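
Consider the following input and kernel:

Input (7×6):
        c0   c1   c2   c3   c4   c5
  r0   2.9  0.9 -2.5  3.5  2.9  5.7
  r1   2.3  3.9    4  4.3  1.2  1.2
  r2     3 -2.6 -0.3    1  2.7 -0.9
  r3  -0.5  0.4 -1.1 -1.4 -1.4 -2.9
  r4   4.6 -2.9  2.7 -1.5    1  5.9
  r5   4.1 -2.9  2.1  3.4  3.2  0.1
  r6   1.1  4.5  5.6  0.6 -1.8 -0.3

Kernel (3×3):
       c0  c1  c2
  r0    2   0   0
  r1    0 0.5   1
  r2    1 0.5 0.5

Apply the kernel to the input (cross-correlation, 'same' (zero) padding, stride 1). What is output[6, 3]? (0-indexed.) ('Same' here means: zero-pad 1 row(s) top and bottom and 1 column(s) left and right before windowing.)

2.7

The receptive field on the zero-padded input at this output position is [2.1 3.4 3.2 / 5.6 0.6 -1.8 / 0 0 0]. Elementwise product with the kernel and sum: 2.1·2 + 0.6·0.5 + -1.8·1 + 0·1 + 0·0.5 + 0·0.5.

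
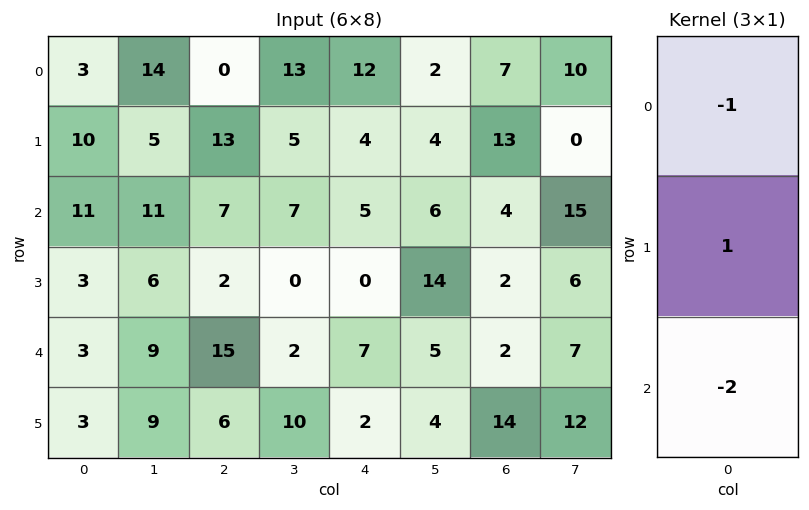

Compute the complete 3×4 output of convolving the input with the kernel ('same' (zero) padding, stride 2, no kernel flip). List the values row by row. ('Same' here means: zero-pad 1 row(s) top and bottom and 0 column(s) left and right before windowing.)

-17 -26 4 -19
-5 -10 1 -13
-6 1 3 -28

Output[0,0]: The receptive field on the zero-padded input at this output position is [0 / 3 / 10]. Elementwise product with the kernel and sum: 0·-1 + 3·1 + 10·-2.
Output[0,1]: The receptive field on the zero-padded input at this output position is [0 / 0 / 13]. Elementwise product with the kernel and sum: 0·-1 + 0·1 + 13·-2.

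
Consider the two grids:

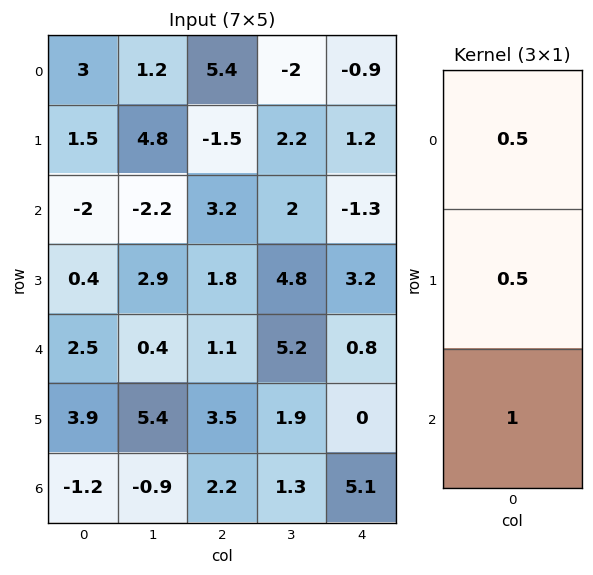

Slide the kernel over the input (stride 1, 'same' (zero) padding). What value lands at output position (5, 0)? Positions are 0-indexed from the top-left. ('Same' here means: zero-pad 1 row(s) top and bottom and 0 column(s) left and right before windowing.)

2

The receptive field on the zero-padded input at this output position is [2.5 / 3.9 / -1.2]. Elementwise product with the kernel and sum: 2.5·0.5 + 3.9·0.5 + -1.2·1.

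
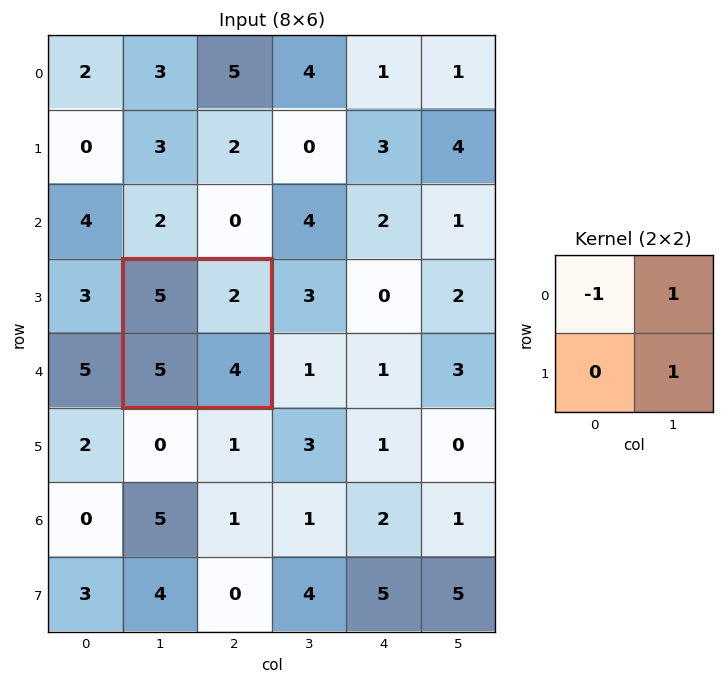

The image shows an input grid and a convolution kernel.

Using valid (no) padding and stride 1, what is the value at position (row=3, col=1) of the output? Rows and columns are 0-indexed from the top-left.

The receptive field on the input at this output position is [5 2 / 5 4]. Elementwise product with the kernel and sum: 5·-1 + 2·1 + 4·1.

1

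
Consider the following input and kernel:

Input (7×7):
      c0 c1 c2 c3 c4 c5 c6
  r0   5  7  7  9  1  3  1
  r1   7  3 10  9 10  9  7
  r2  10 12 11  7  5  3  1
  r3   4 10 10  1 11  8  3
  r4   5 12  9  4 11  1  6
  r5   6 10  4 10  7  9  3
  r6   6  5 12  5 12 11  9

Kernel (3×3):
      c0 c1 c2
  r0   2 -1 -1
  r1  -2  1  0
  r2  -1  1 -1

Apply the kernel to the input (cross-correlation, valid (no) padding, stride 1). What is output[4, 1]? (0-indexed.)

-3

The receptive field on the input at this output position is [12 9 4 / 10 4 10 / 5 12 5]. Elementwise product with the kernel and sum: 12·2 + 9·-1 + 4·-1 + 10·-2 + 4·1 + 5·-1 + 12·1 + 5·-1.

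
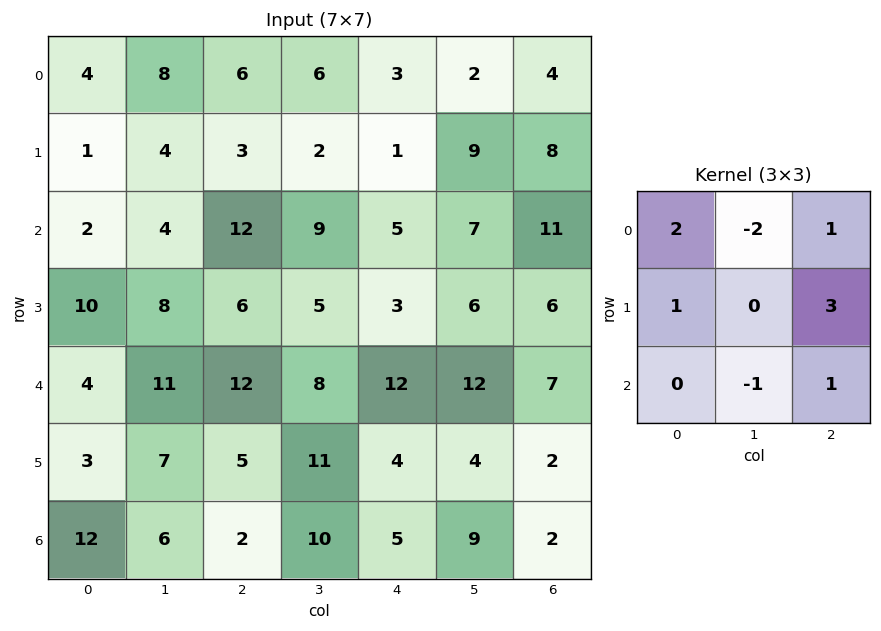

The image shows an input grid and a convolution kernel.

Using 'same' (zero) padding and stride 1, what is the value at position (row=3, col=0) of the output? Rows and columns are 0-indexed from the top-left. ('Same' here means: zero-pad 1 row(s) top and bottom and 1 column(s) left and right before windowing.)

31

The receptive field on the zero-padded input at this output position is [0 2 4 / 0 10 8 / 0 4 11]. Elementwise product with the kernel and sum: 0·2 + 2·-2 + 4·1 + 0·1 + 8·3 + 4·-1 + 11·1.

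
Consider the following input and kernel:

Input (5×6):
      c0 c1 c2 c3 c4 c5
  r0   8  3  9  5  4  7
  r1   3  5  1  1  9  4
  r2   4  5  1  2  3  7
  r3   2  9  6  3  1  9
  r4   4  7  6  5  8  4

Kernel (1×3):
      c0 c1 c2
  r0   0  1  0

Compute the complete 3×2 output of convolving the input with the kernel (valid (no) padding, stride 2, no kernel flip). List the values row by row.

3 5
5 2
7 5

Output[0,0]: The receptive field on the input at this output position is [8 3 9]. Elementwise product with the kernel and sum: 3·1.
Output[0,1]: The receptive field on the input at this output position is [9 5 4]. Elementwise product with the kernel and sum: 5·1.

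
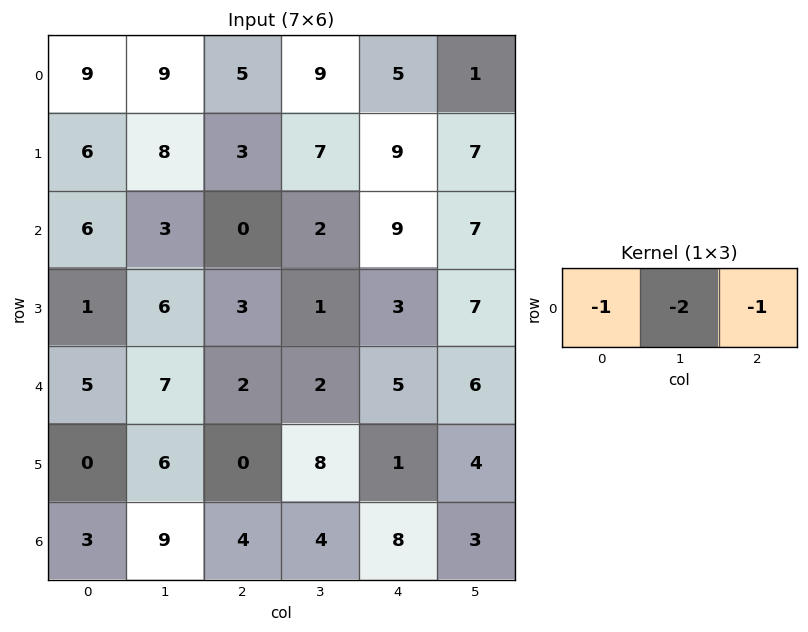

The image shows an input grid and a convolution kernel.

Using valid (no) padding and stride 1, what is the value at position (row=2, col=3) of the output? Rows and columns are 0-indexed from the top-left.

The receptive field on the input at this output position is [2 9 7]. Elementwise product with the kernel and sum: 2·-1 + 9·-2 + 7·-1.

-27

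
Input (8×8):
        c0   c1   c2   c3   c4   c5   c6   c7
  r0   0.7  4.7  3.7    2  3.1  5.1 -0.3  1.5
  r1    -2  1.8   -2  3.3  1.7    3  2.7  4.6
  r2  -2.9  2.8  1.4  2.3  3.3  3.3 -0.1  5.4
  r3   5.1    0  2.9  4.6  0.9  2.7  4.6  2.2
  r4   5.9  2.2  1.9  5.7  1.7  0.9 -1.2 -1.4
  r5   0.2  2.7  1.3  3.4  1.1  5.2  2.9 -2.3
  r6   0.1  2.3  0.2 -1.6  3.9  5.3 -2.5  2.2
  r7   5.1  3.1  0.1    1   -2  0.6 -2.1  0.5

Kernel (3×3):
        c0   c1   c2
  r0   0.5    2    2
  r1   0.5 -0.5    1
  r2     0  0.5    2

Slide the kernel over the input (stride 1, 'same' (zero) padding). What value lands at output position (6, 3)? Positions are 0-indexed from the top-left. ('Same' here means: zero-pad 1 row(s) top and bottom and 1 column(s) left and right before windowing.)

The receptive field on the zero-padded input at this output position is [1.3 3.4 1.1 / 0.2 -1.6 3.9 / 0.1 1 -2]. Elementwise product with the kernel and sum: 1.3·0.5 + 3.4·2 + 1.1·2 + 0.2·0.5 + -1.6·-0.5 + 3.9·1 + 1·0.5 + -2·2.

10.95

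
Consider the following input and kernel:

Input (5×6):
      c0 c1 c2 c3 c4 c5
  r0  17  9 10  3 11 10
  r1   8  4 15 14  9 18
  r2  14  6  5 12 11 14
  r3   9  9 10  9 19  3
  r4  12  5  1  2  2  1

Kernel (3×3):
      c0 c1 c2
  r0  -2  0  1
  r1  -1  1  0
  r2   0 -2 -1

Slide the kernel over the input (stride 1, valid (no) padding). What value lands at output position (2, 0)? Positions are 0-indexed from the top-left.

-34

The receptive field on the input at this output position is [14 6 5 / 9 9 10 / 12 5 1]. Elementwise product with the kernel and sum: 14·-2 + 5·1 + 9·-1 + 9·1 + 5·-2 + 1·-1.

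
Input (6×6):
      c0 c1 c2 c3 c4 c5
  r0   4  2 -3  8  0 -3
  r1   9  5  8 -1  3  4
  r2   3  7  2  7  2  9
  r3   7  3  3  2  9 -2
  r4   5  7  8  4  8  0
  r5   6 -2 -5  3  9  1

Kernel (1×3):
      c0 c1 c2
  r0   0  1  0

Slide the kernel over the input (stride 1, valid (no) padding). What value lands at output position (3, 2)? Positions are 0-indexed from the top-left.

2

The receptive field on the input at this output position is [3 2 9]. Elementwise product with the kernel and sum: 2·1.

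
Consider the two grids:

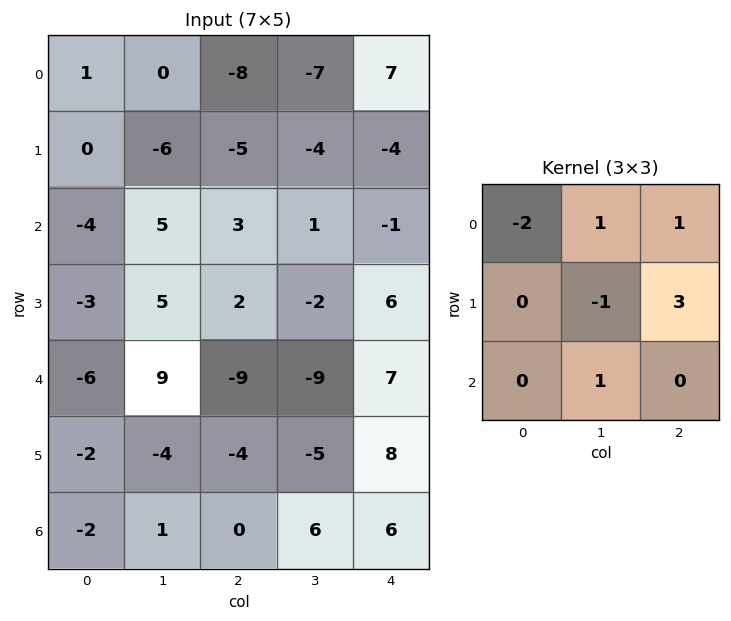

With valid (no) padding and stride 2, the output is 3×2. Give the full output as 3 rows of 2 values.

-14 9
26 5
5 51

Output[0,0]: The receptive field on the input at this output position is [1 0 -8 / 0 -6 -5 / -4 5 3]. Elementwise product with the kernel and sum: 1·-2 + 0·1 + -8·1 + -6·-1 + -5·3 + 5·1.
Output[0,1]: The receptive field on the input at this output position is [-8 -7 7 / -5 -4 -4 / 3 1 -1]. Elementwise product with the kernel and sum: -8·-2 + -7·1 + 7·1 + -4·-1 + -4·3 + 1·1.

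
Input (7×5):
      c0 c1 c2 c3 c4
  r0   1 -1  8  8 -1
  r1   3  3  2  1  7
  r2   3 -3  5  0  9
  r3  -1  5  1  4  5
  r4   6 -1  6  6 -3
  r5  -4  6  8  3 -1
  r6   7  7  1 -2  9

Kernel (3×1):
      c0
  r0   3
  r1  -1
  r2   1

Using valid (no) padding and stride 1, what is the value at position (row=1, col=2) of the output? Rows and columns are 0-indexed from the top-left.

2

The receptive field on the input at this output position is [2 / 5 / 1]. Elementwise product with the kernel and sum: 2·3 + 5·-1 + 1·1.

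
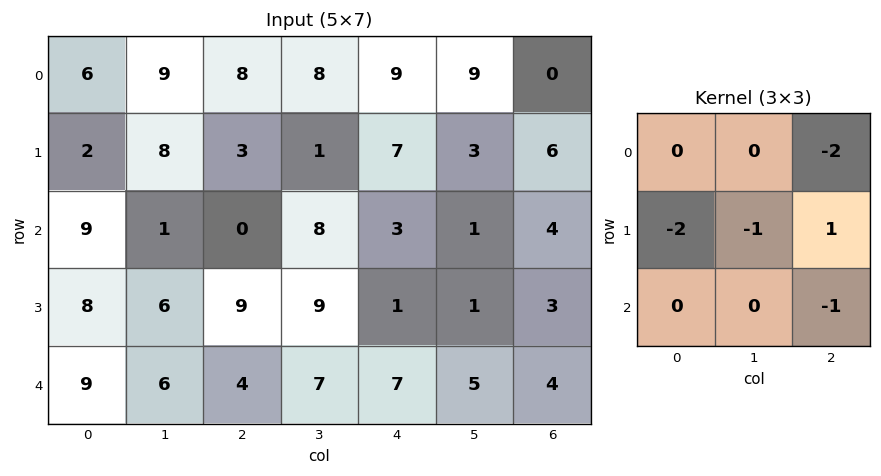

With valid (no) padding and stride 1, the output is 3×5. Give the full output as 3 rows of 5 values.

-25 -42 -21 -25 -15
-34 -5 -20 -25 -18
-17 -35 -39 -25 -12

Output[0,0]: The receptive field on the input at this output position is [6 9 8 / 2 8 3 / 9 1 0]. Elementwise product with the kernel and sum: 8·-2 + 2·-2 + 8·-1 + 3·1 + 0·-1.
Output[0,1]: The receptive field on the input at this output position is [9 8 8 / 8 3 1 / 1 0 8]. Elementwise product with the kernel and sum: 8·-2 + 8·-2 + 3·-1 + 1·1 + 8·-1.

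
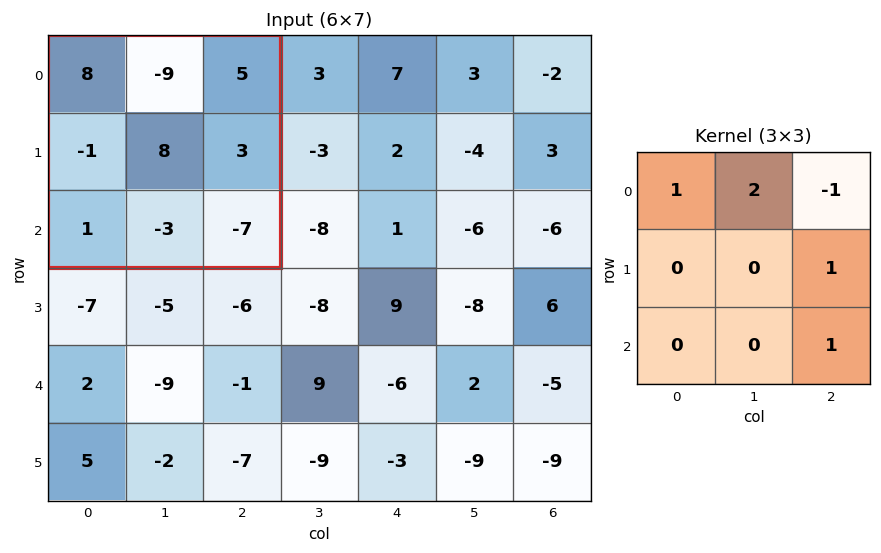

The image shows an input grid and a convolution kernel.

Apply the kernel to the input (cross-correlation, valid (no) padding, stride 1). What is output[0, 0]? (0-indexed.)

-19

The receptive field on the input at this output position is [8 -9 5 / -1 8 3 / 1 -3 -7]. Elementwise product with the kernel and sum: 8·1 + -9·2 + 5·-1 + 3·1 + -7·1.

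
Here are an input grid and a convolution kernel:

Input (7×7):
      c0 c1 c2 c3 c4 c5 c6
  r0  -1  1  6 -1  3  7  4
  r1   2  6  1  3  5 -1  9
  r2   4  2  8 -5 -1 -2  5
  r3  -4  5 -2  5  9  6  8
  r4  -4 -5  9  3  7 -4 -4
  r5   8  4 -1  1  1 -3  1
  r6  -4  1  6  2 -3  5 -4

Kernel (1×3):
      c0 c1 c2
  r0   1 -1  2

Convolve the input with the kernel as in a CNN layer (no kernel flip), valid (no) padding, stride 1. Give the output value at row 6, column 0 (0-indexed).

7

The receptive field on the input at this output position is [-4 1 6]. Elementwise product with the kernel and sum: -4·1 + 1·-1 + 6·2.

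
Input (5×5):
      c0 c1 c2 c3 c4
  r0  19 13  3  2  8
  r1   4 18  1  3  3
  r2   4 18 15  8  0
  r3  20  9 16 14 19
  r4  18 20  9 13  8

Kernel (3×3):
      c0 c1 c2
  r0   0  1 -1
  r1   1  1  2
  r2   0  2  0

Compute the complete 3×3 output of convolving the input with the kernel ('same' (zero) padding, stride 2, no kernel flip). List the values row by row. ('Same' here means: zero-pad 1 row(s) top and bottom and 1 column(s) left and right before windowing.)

Output[0,0]: The receptive field on the zero-padded input at this output position is [0 0 0 / 0 19 13 / 0 4 18]. Elementwise product with the kernel and sum: 0·1 + 0·-1 + 0·1 + 19·1 + 13·2 + 4·2.
Output[0,1]: The receptive field on the zero-padded input at this output position is [0 0 0 / 13 3 2 / 18 1 3]. Elementwise product with the kernel and sum: 0·1 + 0·-1 + 13·1 + 3·1 + 2·2 + 1·2.

53 22 16
66 79 49
69 57 40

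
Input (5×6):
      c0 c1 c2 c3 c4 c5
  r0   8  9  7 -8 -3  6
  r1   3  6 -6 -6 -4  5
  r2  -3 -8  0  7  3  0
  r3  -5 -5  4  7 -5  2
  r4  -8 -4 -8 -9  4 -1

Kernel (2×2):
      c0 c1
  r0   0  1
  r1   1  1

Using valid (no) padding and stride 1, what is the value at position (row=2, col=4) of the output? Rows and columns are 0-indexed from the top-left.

-3

The receptive field on the input at this output position is [3 0 / -5 2]. Elementwise product with the kernel and sum: 0·1 + -5·1 + 2·1.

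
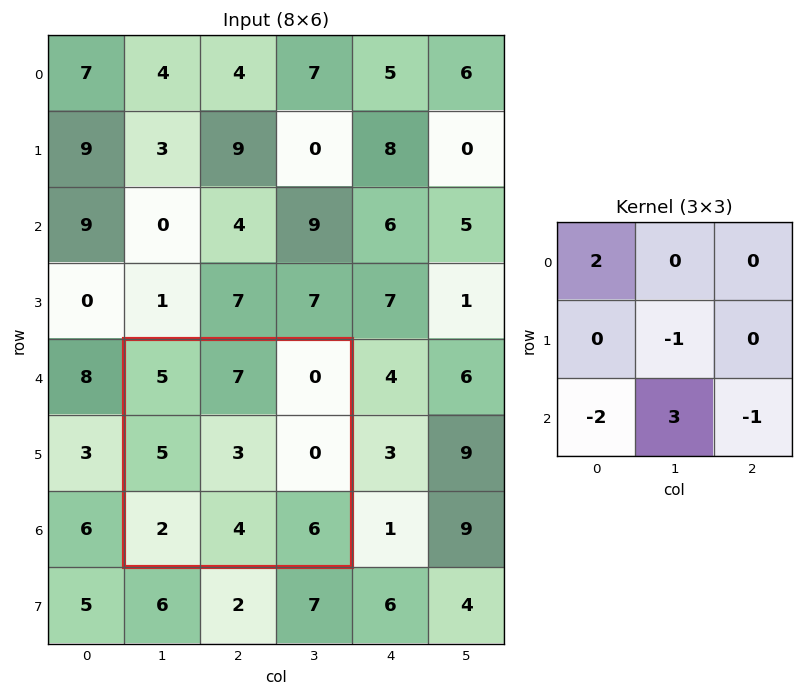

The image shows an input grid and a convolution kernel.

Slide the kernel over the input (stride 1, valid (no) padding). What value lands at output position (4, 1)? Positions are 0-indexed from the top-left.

9

The receptive field on the input at this output position is [5 7 0 / 5 3 0 / 2 4 6]. Elementwise product with the kernel and sum: 5·2 + 3·-1 + 2·-2 + 4·3 + 6·-1.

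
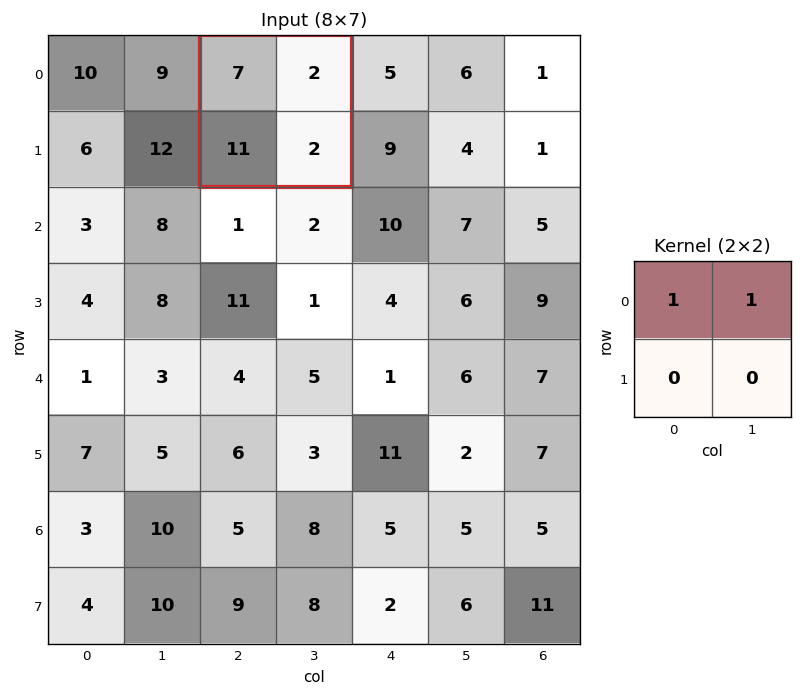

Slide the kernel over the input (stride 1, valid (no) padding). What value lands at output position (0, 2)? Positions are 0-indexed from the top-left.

The receptive field on the input at this output position is [7 2 / 11 2]. Elementwise product with the kernel and sum: 7·1 + 2·1.

9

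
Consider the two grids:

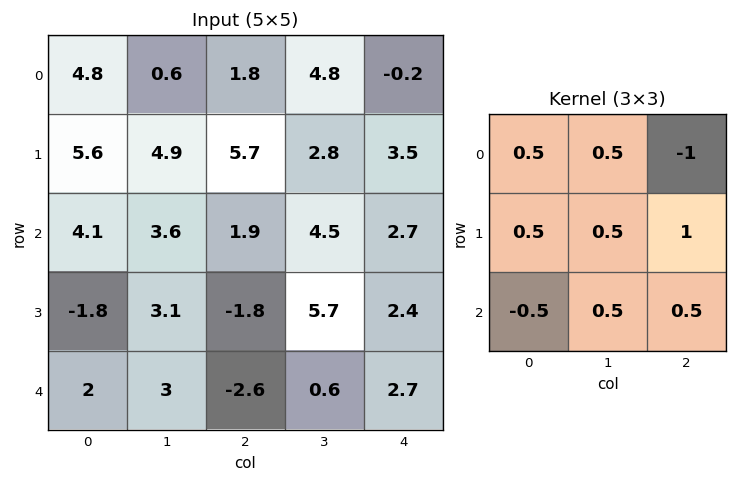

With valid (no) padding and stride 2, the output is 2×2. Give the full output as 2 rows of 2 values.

Output[0,0]: The receptive field on the input at this output position is [4.8 0.6 1.8 / 5.6 4.9 5.7 / 4.1 3.6 1.9]. Elementwise product with the kernel and sum: 4.8·0.5 + 0.6·0.5 + 1.8·-1 + 5.6·0.5 + 4.9·0.5 + 5.7·1 + 4.1·-0.5 + 3.6·0.5 + 1.9·0.5.

12.55 13.9
-0 7.8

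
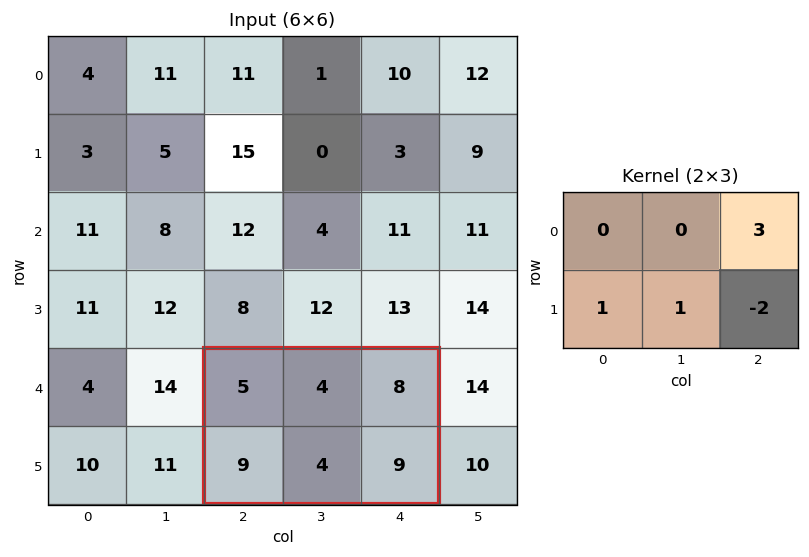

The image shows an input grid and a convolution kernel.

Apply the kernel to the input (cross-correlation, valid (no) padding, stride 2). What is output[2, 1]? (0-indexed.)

19

The receptive field on the input at this output position is [5 4 8 / 9 4 9]. Elementwise product with the kernel and sum: 8·3 + 9·1 + 4·1 + 9·-2.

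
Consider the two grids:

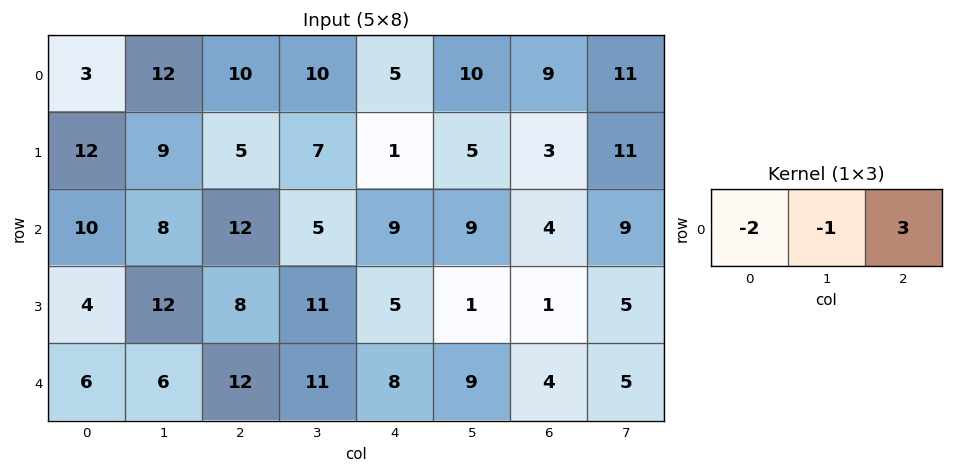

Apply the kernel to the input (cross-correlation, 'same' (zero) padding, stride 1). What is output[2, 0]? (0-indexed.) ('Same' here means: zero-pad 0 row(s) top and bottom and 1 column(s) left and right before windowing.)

The receptive field on the zero-padded input at this output position is [0 10 8]. Elementwise product with the kernel and sum: 0·-2 + 10·-1 + 8·3.

14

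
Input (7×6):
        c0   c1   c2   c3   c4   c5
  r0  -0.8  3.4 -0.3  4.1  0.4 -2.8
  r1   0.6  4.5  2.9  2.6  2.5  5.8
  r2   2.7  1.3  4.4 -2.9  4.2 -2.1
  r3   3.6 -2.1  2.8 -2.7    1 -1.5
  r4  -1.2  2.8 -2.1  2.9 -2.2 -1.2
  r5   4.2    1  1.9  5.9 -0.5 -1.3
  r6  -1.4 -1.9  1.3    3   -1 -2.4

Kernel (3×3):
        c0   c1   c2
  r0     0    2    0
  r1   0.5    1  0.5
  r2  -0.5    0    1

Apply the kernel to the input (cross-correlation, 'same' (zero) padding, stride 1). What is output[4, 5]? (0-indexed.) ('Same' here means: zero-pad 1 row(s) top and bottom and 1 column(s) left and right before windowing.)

The receptive field on the zero-padded input at this output position is [1 -1.5 0 / -2.2 -1.2 0 / -0.5 -1.3 0]. Elementwise product with the kernel and sum: -1.5·2 + -2.2·0.5 + -1.2·1 + 0·0.5 + -0.5·-0.5 + 0·1.

-5.05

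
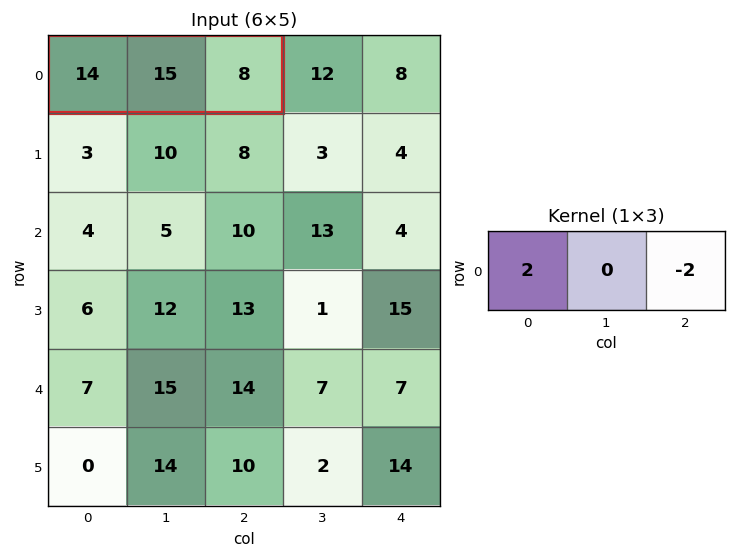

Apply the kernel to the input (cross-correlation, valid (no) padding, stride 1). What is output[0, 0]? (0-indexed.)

12

The receptive field on the input at this output position is [14 15 8]. Elementwise product with the kernel and sum: 14·2 + 8·-2.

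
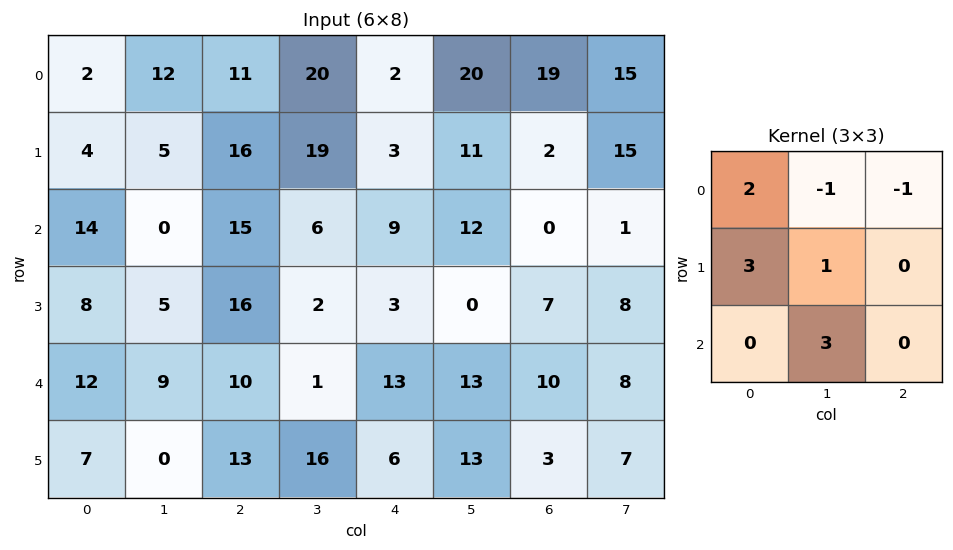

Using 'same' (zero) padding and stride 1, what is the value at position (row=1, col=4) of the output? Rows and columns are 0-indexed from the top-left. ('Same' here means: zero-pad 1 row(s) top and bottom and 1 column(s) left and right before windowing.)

The receptive field on the zero-padded input at this output position is [20 2 20 / 19 3 11 / 6 9 12]. Elementwise product with the kernel and sum: 20·2 + 2·-1 + 20·-1 + 19·3 + 3·1 + 9·3.

105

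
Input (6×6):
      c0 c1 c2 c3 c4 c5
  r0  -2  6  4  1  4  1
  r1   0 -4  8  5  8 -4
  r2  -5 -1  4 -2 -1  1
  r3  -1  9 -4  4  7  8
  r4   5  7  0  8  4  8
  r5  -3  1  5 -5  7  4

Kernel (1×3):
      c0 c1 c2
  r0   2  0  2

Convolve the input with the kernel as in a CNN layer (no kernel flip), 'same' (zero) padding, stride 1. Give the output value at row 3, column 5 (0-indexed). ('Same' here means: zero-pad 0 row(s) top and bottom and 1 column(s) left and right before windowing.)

14

The receptive field on the zero-padded input at this output position is [7 8 0]. Elementwise product with the kernel and sum: 7·2 + 0·2.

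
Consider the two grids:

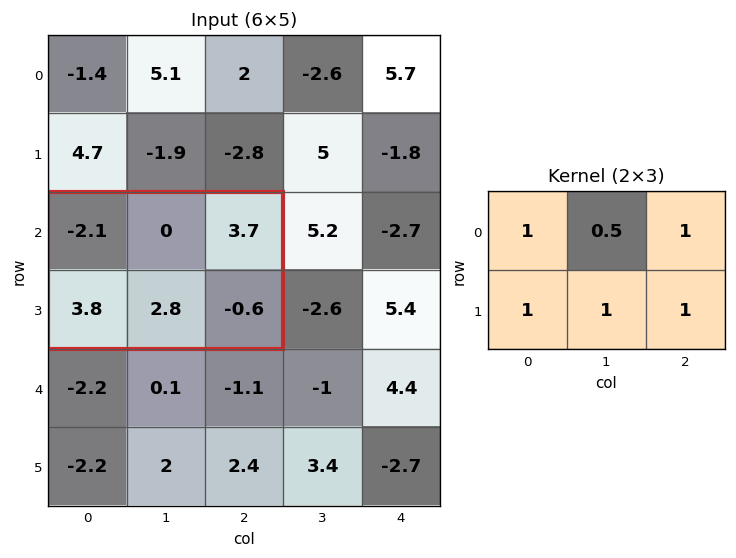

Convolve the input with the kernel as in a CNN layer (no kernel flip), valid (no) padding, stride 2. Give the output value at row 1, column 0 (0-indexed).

7.6

The receptive field on the input at this output position is [-2.1 0 3.7 / 3.8 2.8 -0.6]. Elementwise product with the kernel and sum: -2.1·1 + 0·0.5 + 3.7·1 + 3.8·1 + 2.8·1 + -0.6·1.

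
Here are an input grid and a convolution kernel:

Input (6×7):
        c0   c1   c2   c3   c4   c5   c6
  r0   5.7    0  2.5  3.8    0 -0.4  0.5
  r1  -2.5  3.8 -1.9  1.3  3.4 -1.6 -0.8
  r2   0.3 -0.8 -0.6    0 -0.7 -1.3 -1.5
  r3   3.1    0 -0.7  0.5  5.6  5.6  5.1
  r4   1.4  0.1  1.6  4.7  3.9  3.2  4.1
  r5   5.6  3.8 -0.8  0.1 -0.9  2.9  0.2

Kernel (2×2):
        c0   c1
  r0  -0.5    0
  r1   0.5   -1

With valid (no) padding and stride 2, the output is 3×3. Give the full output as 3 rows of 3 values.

Output[0,0]: The receptive field on the input at this output position is [5.7 0 / -2.5 3.8]. Elementwise product with the kernel and sum: 5.7·-0.5 + -2.5·0.5 + 3.8·-1.
Output[0,1]: The receptive field on the input at this output position is [2.5 3.8 / -1.9 1.3]. Elementwise product with the kernel and sum: 2.5·-0.5 + -1.9·0.5 + 1.3·-1.

-7.9 -3.5 3.3
1.4 -0.55 -2.45
-1.7 -1.3 -5.3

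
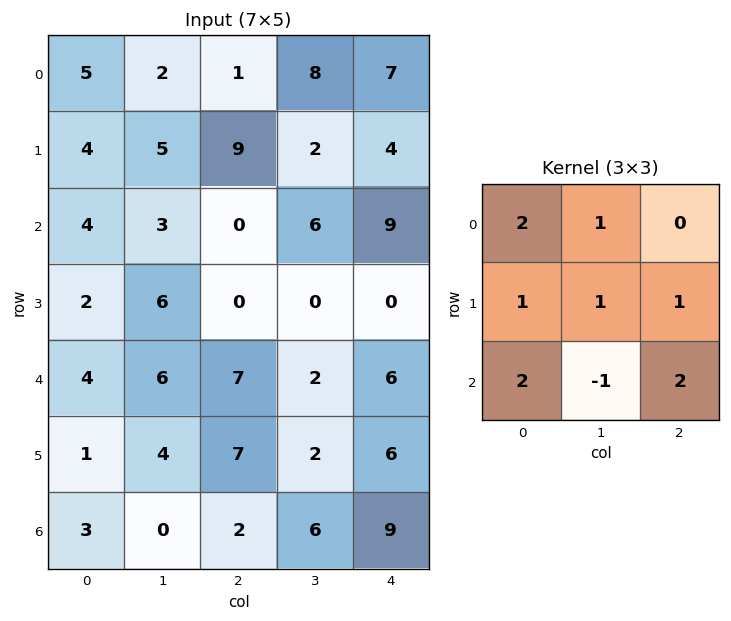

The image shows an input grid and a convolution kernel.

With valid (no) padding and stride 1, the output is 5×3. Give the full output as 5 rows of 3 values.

Output[0,0]: The receptive field on the input at this output position is [5 2 1 / 4 5 9 / 4 3 0]. Elementwise product with the kernel and sum: 5·2 + 2·1 + 4·1 + 5·1 + 9·1 + 4·2 + 3·-1 + 0·2.

35 39 37
18 40 35
35 21 30
39 32 39
36 42 47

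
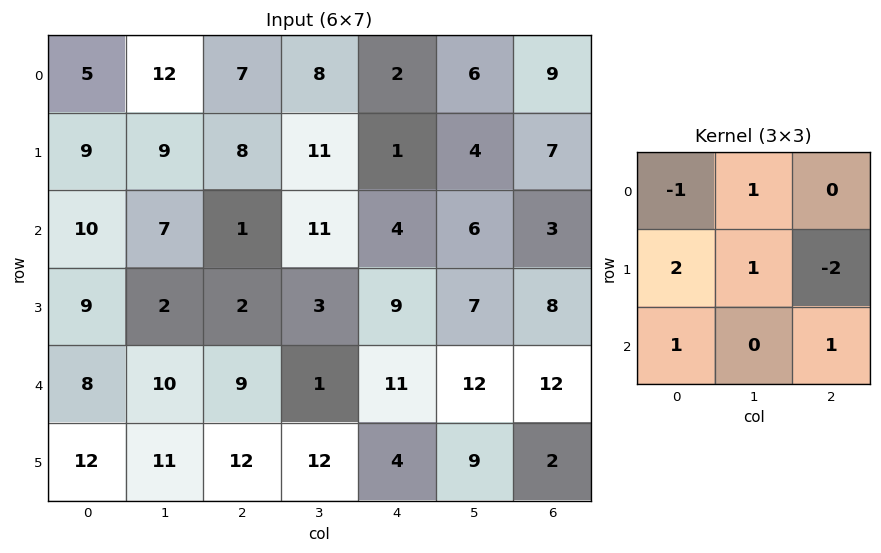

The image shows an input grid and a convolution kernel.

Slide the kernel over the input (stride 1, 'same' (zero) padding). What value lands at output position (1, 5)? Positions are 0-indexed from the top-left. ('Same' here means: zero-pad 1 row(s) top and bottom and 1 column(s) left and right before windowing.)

The receptive field on the zero-padded input at this output position is [2 6 9 / 1 4 7 / 4 6 3]. Elementwise product with the kernel and sum: 2·-1 + 6·1 + 1·2 + 4·1 + 7·-2 + 4·1 + 3·1.

3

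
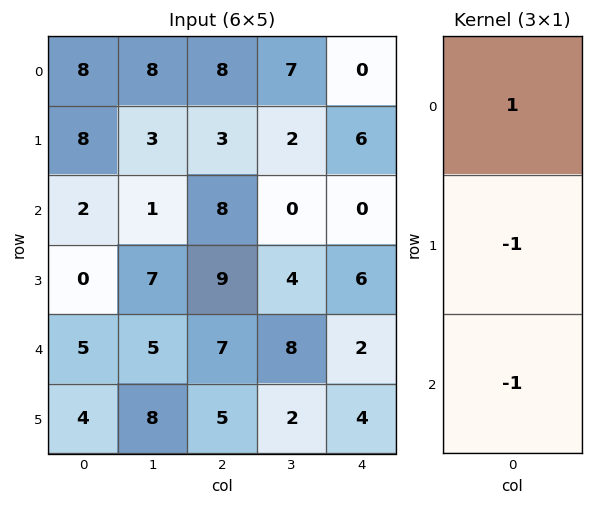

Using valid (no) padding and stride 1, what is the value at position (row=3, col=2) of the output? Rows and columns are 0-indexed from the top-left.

The receptive field on the input at this output position is [9 / 7 / 5]. Elementwise product with the kernel and sum: 9·1 + 7·-1 + 5·-1.

-3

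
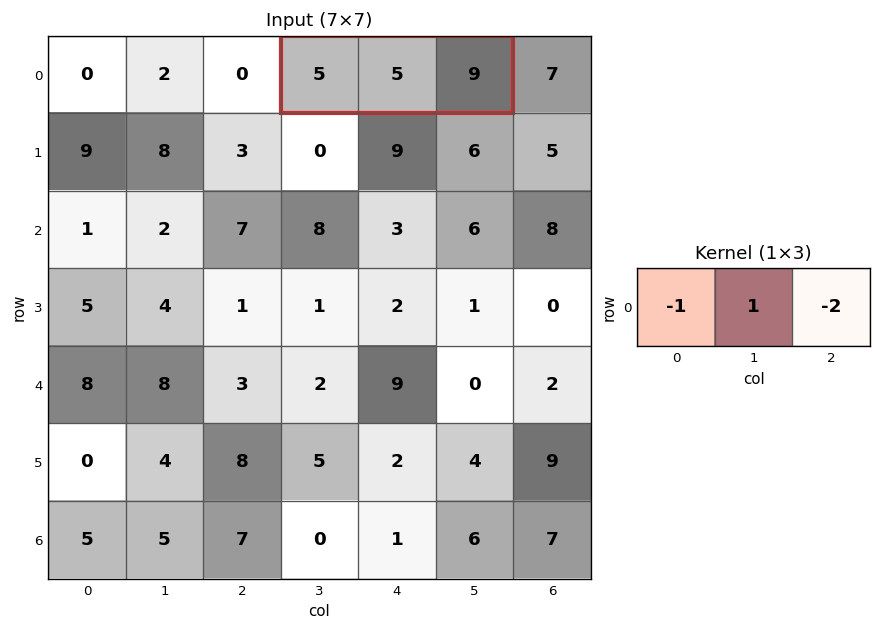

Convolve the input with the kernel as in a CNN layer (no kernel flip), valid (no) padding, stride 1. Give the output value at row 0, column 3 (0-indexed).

The receptive field on the input at this output position is [5 5 9]. Elementwise product with the kernel and sum: 5·-1 + 5·1 + 9·-2.

-18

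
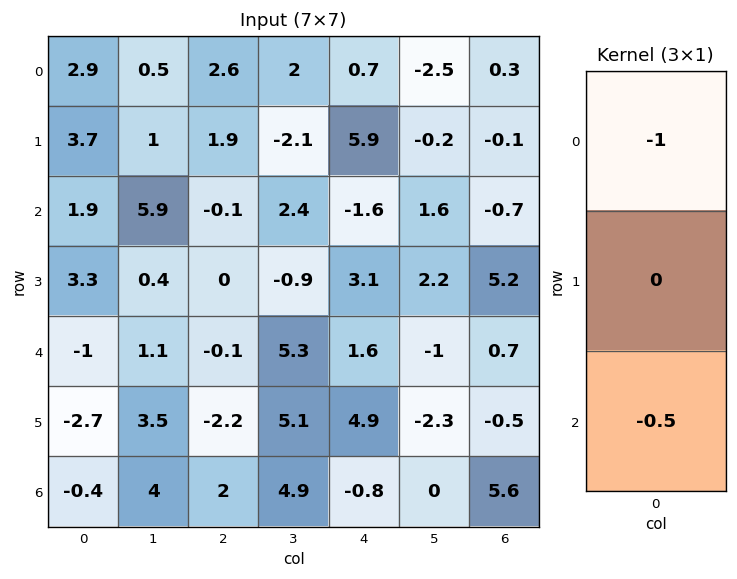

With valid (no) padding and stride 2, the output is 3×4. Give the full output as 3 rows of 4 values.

-3.85 -2.55 0.1 0.05
-1.4 0.15 0.8 0.35
1.2 -0.9 -1.2 -3.5

Output[0,0]: The receptive field on the input at this output position is [2.9 / 3.7 / 1.9]. Elementwise product with the kernel and sum: 2.9·-1 + 1.9·-0.5.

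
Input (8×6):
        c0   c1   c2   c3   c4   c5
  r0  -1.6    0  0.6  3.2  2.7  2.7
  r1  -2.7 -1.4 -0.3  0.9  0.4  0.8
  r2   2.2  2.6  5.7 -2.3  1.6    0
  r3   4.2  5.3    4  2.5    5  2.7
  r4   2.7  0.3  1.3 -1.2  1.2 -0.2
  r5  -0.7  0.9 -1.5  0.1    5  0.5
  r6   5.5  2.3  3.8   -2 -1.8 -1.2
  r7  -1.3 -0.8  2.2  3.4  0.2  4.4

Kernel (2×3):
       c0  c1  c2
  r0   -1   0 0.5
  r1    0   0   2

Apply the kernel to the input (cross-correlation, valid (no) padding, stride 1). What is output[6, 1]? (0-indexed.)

The receptive field on the input at this output position is [2.3 3.8 -2 / -0.8 2.2 3.4]. Elementwise product with the kernel and sum: 2.3·-1 + -2·0.5 + 3.4·2.

3.5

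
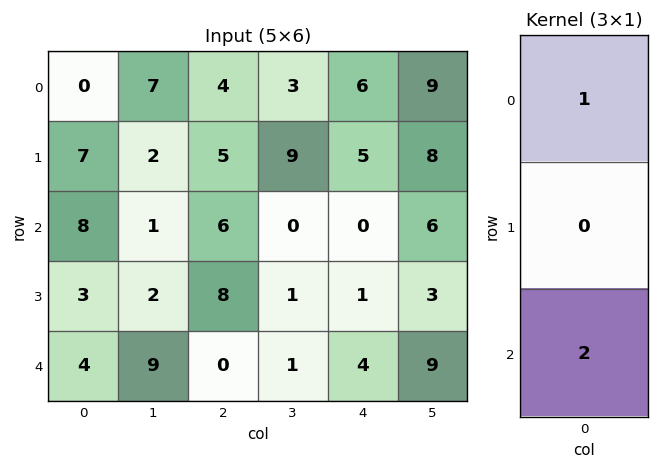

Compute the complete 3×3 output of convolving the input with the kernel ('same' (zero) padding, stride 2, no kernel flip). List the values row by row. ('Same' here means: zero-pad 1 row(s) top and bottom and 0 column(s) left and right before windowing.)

14 10 10
13 21 7
3 8 1

Output[0,0]: The receptive field on the zero-padded input at this output position is [0 / 0 / 7]. Elementwise product with the kernel and sum: 0·1 + 7·2.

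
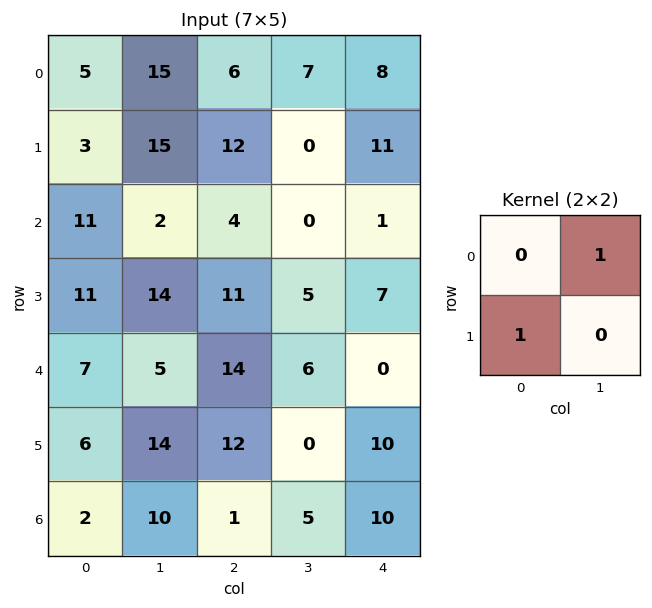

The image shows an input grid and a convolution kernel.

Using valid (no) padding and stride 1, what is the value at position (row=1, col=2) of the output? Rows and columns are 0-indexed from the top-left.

The receptive field on the input at this output position is [12 0 / 4 0]. Elementwise product with the kernel and sum: 0·1 + 4·1.

4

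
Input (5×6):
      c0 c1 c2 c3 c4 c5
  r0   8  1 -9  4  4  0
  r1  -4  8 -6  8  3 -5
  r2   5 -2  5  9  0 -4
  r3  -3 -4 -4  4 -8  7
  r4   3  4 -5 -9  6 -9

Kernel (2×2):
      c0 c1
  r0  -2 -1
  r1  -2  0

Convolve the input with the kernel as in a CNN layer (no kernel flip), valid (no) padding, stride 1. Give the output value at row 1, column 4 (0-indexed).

-1

The receptive field on the input at this output position is [3 -5 / 0 -4]. Elementwise product with the kernel and sum: 3·-2 + -5·-1 + 0·-2.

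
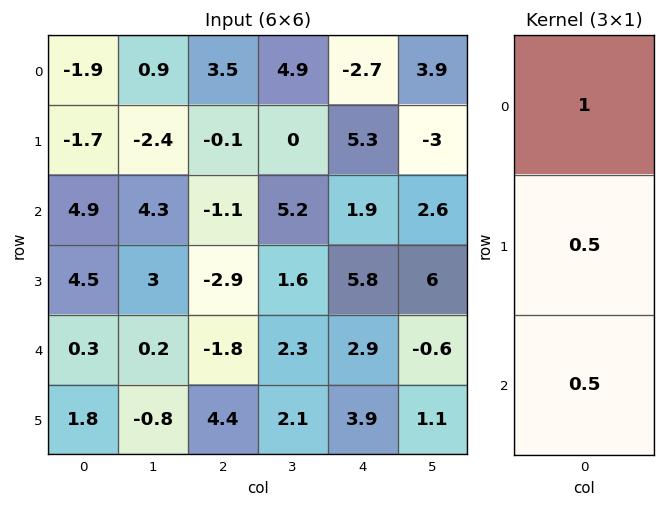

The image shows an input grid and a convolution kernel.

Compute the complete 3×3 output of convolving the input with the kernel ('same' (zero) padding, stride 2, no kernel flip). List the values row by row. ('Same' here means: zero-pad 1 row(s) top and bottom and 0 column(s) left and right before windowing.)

Output[0,0]: The receptive field on the zero-padded input at this output position is [0 / -1.9 / -1.7]. Elementwise product with the kernel and sum: 0·1 + -1.9·0.5 + -1.7·0.5.
Output[0,1]: The receptive field on the zero-padded input at this output position is [0 / 3.5 / -0.1]. Elementwise product with the kernel and sum: 0·1 + 3.5·0.5 + -0.1·0.5.

-1.8 1.7 1.3
3 -2.1 9.15
5.55 -1.6 9.2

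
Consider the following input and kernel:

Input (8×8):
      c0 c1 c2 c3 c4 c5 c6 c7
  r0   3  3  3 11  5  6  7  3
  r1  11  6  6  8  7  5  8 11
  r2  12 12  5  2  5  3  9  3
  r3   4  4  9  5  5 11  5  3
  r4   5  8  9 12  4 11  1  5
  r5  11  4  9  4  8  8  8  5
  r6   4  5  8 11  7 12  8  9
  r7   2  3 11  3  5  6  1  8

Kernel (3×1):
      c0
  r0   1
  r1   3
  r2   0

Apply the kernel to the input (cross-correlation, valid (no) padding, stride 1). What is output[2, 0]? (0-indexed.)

24

The receptive field on the input at this output position is [12 / 4 / 5]. Elementwise product with the kernel and sum: 12·1 + 4·3.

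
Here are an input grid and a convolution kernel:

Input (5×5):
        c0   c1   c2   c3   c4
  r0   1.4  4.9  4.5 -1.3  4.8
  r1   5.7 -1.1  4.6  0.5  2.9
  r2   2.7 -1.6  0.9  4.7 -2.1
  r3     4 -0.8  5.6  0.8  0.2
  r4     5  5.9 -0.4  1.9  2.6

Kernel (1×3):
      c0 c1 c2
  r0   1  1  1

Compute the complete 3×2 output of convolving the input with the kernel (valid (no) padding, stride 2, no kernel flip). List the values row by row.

10.8 8
2 3.5
10.5 4.1

Output[0,0]: The receptive field on the input at this output position is [1.4 4.9 4.5]. Elementwise product with the kernel and sum: 1.4·1 + 4.9·1 + 4.5·1.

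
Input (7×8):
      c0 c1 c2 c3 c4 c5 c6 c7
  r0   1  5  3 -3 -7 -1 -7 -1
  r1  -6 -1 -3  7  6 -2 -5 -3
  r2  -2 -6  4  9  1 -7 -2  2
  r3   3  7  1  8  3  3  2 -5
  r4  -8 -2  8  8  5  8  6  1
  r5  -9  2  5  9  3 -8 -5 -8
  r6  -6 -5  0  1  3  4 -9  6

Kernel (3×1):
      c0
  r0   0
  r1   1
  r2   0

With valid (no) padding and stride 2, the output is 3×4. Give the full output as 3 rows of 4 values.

Output[0,0]: The receptive field on the input at this output position is [1 / -6 / -2]. Elementwise product with the kernel and sum: -6·1.
Output[0,1]: The receptive field on the input at this output position is [3 / -3 / 4]. Elementwise product with the kernel and sum: -3·1.

-6 -3 6 -5
3 1 3 2
-9 5 3 -5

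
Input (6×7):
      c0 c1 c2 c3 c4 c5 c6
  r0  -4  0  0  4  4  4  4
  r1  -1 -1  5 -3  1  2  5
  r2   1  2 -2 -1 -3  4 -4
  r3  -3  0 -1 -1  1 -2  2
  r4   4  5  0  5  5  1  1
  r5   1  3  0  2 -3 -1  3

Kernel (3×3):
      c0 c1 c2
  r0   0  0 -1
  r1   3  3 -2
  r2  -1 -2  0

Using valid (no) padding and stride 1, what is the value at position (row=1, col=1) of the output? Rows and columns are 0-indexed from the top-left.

7

The receptive field on the input at this output position is [-1 5 -3 / 2 -2 -1 / 0 -1 -1]. Elementwise product with the kernel and sum: -3·-1 + 2·3 + -2·3 + -1·-2 + 0·-1 + -1·-2.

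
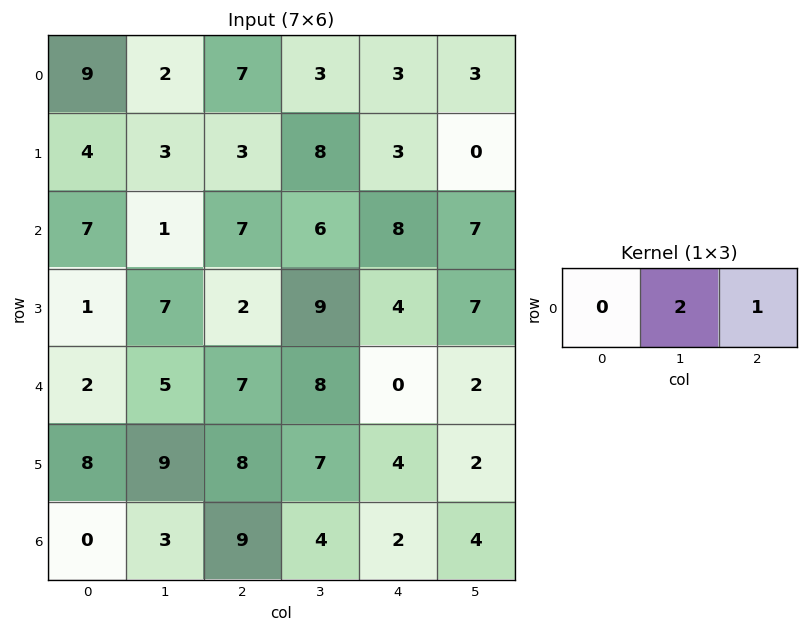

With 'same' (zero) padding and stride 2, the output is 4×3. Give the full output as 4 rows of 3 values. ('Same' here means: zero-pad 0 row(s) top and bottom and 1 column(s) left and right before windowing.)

Output[0,0]: The receptive field on the zero-padded input at this output position is [0 9 2]. Elementwise product with the kernel and sum: 9·2 + 2·1.
Output[0,1]: The receptive field on the zero-padded input at this output position is [2 7 3]. Elementwise product with the kernel and sum: 7·2 + 3·1.

20 17 9
15 20 23
9 22 2
3 22 8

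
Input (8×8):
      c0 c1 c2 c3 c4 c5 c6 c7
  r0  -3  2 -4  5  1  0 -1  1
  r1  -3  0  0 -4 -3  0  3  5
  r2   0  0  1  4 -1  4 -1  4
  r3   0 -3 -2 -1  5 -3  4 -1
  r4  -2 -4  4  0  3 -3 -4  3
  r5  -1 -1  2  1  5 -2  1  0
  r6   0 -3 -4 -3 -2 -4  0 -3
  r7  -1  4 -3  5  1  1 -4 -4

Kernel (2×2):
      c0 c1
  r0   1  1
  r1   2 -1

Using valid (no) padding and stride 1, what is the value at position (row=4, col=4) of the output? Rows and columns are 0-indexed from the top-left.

12

The receptive field on the input at this output position is [3 -3 / 5 -2]. Elementwise product with the kernel and sum: 3·1 + -3·1 + 5·2 + -2·-1.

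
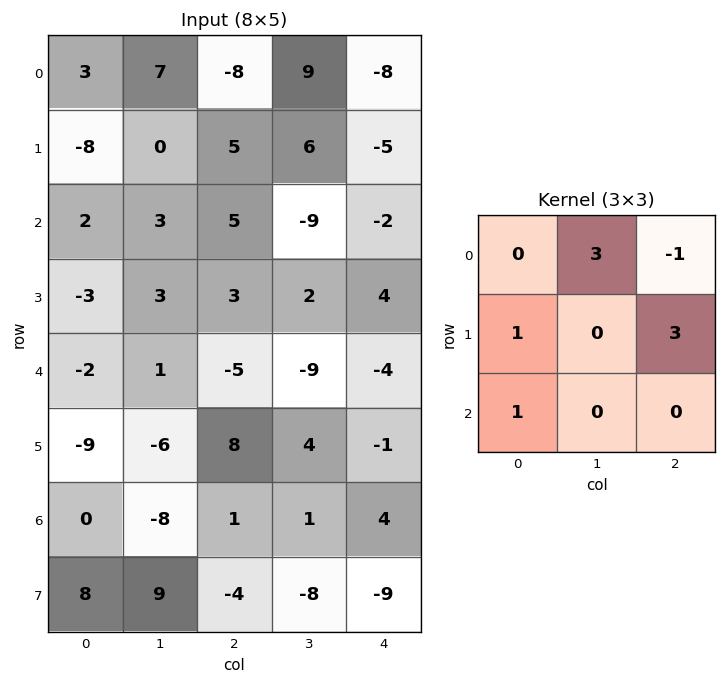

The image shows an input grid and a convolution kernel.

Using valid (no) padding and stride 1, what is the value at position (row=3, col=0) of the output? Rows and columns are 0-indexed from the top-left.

-20

The receptive field on the input at this output position is [-3 3 3 / -2 1 -5 / -9 -6 8]. Elementwise product with the kernel and sum: 3·3 + 3·-1 + -2·1 + -5·3 + -9·1.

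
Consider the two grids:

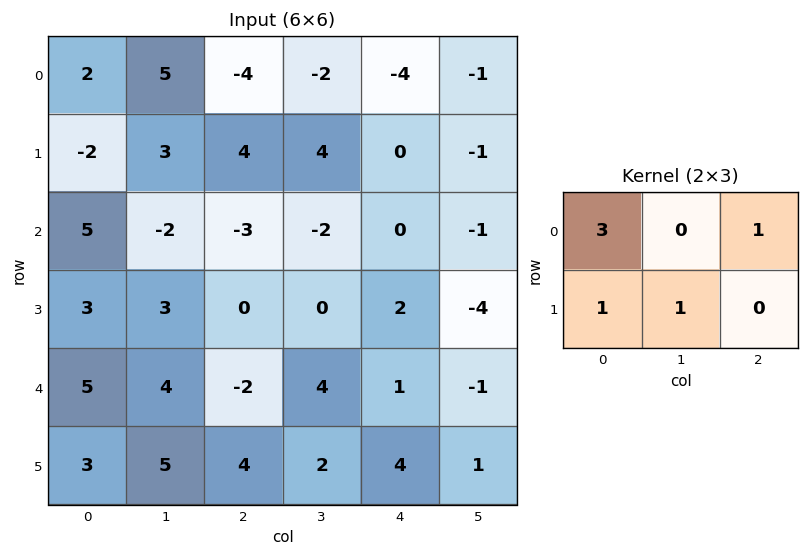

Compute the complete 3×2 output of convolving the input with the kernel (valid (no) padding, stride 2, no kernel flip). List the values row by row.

3 -8
18 -9
21 1

Output[0,0]: The receptive field on the input at this output position is [2 5 -4 / -2 3 4]. Elementwise product with the kernel and sum: 2·3 + -4·1 + -2·1 + 3·1.
Output[0,1]: The receptive field on the input at this output position is [-4 -2 -4 / 4 4 0]. Elementwise product with the kernel and sum: -4·3 + -4·1 + 4·1 + 4·1.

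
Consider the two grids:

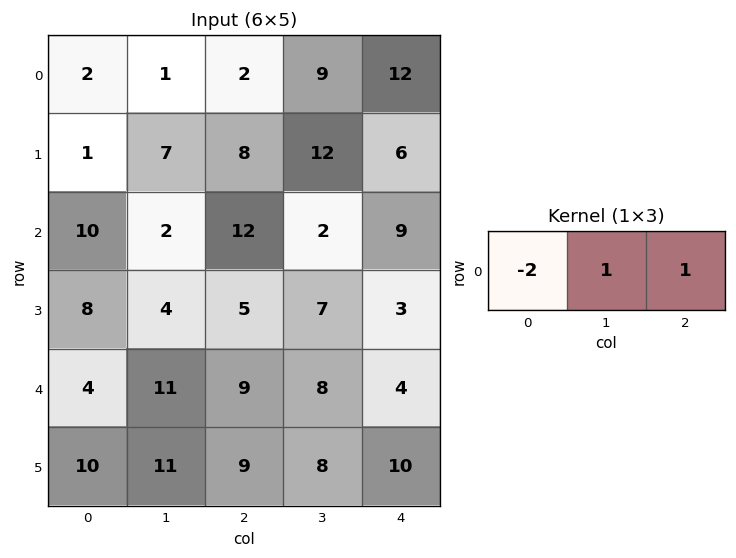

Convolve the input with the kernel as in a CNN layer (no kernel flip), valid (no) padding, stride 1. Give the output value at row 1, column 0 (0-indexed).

The receptive field on the input at this output position is [1 7 8]. Elementwise product with the kernel and sum: 1·-2 + 7·1 + 8·1.

13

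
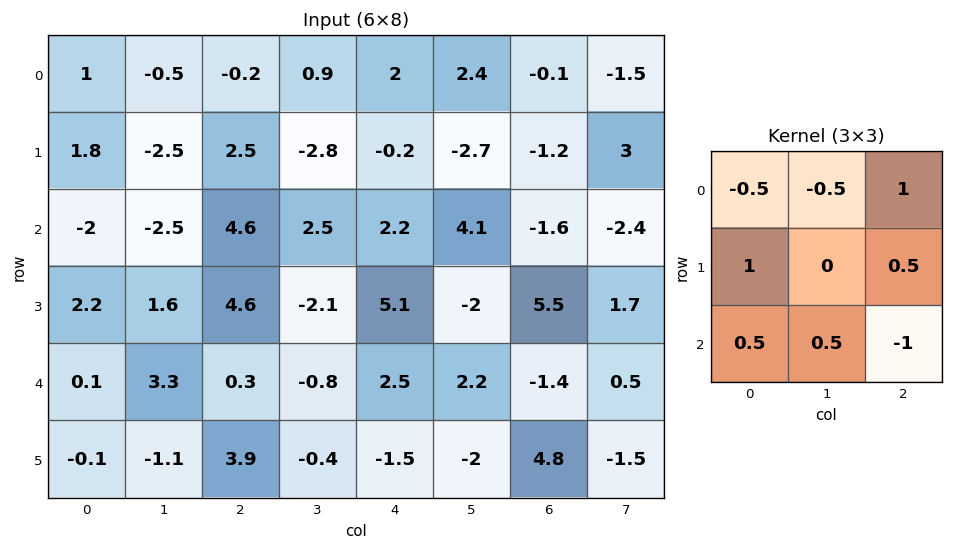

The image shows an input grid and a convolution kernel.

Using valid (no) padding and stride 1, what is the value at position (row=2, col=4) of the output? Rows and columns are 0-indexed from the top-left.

6.85

The receptive field on the input at this output position is [2.2 4.1 -1.6 / 5.1 -2 5.5 / 2.5 2.2 -1.4]. Elementwise product with the kernel and sum: 2.2·-0.5 + 4.1·-0.5 + -1.6·1 + 5.1·1 + 5.5·0.5 + 2.5·0.5 + 2.2·0.5 + -1.4·-1.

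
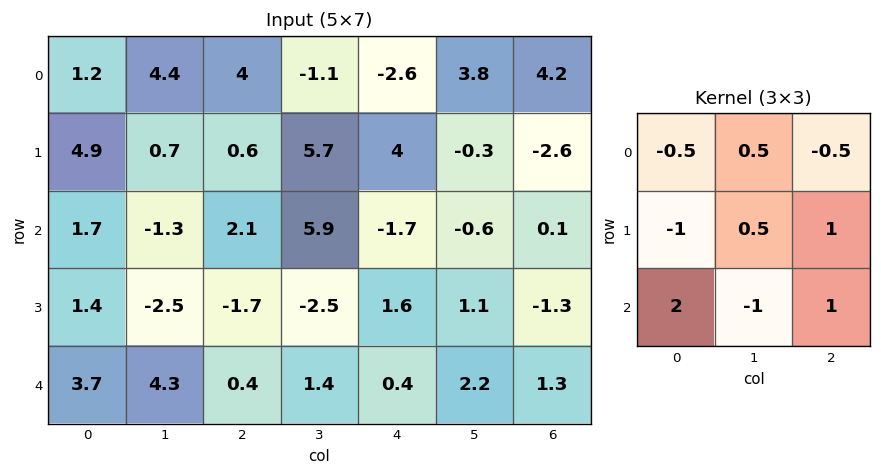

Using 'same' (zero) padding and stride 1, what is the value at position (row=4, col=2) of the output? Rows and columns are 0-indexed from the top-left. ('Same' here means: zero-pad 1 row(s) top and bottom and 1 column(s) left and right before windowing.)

-1.05

The receptive field on the zero-padded input at this output position is [-2.5 -1.7 -2.5 / 4.3 0.4 1.4 / 0 0 0]. Elementwise product with the kernel and sum: -2.5·-0.5 + -1.7·0.5 + -2.5·-0.5 + 4.3·-1 + 0.4·0.5 + 1.4·1 + 0·2 + 0·-1 + 0·1.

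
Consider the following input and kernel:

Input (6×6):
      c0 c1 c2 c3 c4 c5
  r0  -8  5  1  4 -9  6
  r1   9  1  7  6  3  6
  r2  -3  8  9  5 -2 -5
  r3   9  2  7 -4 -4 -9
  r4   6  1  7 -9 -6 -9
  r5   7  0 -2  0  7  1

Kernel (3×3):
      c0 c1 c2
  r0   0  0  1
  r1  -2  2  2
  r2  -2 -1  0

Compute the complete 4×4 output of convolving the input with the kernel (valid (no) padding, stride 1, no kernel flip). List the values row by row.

-3 3 -28 4
27 7 -19 -6
-4 -2 -37 1
-3 -8 -44 -28

Output[0,0]: The receptive field on the input at this output position is [-8 5 1 / 9 1 7 / -3 8 9]. Elementwise product with the kernel and sum: 1·1 + 9·-2 + 1·2 + 7·2 + -3·-2 + 8·-1.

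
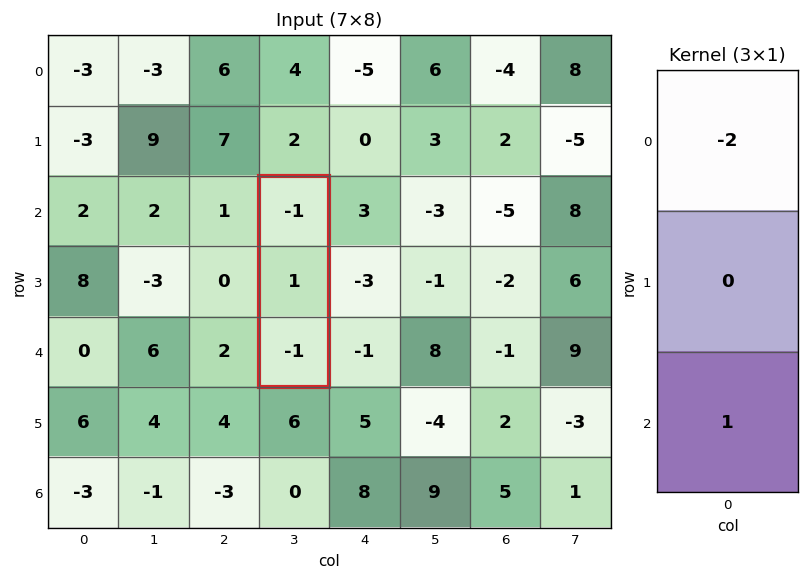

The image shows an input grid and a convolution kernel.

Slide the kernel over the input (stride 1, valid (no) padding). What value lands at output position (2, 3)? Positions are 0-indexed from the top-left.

1

The receptive field on the input at this output position is [-1 / 1 / -1]. Elementwise product with the kernel and sum: -1·-2 + -1·1.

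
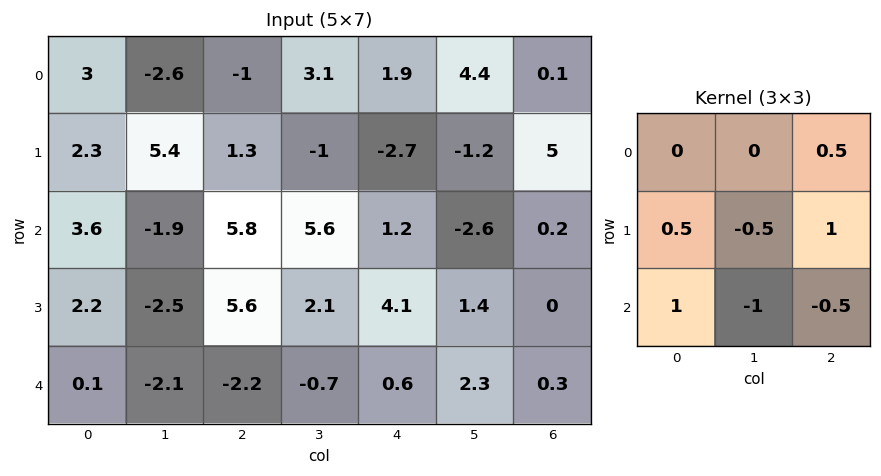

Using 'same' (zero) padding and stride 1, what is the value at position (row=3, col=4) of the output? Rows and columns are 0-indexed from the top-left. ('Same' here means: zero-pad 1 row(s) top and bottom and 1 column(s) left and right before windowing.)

The receptive field on the zero-padded input at this output position is [5.6 1.2 -2.6 / 2.1 4.1 1.4 / -0.7 0.6 2.3]. Elementwise product with the kernel and sum: -2.6·0.5 + 2.1·0.5 + 4.1·-0.5 + 1.4·1 + -0.7·1 + 0.6·-1 + 2.3·-0.5.

-3.35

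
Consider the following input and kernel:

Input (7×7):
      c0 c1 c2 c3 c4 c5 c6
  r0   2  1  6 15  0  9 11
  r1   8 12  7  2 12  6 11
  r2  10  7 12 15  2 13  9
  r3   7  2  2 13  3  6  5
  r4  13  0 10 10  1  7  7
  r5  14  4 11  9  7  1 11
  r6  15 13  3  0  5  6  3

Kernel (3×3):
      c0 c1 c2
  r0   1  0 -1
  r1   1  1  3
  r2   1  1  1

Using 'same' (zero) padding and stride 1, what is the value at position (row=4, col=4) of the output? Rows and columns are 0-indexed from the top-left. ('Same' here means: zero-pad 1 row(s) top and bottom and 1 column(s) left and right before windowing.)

56

The receptive field on the zero-padded input at this output position is [13 3 6 / 10 1 7 / 9 7 1]. Elementwise product with the kernel and sum: 13·1 + 6·-1 + 10·1 + 1·1 + 7·3 + 9·1 + 7·1 + 1·1.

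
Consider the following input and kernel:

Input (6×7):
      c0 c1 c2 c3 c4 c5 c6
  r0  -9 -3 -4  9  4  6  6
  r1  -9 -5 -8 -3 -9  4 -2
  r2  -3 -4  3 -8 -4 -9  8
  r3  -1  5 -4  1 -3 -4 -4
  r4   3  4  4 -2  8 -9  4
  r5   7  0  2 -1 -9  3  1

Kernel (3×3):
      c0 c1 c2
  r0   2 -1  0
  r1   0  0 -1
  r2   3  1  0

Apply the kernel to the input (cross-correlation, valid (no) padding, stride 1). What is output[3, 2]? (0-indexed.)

-12

The receptive field on the input at this output position is [-4 1 -3 / 4 -2 8 / 2 -1 -9]. Elementwise product with the kernel and sum: -4·2 + 1·-1 + 8·-1 + 2·3 + -1·1.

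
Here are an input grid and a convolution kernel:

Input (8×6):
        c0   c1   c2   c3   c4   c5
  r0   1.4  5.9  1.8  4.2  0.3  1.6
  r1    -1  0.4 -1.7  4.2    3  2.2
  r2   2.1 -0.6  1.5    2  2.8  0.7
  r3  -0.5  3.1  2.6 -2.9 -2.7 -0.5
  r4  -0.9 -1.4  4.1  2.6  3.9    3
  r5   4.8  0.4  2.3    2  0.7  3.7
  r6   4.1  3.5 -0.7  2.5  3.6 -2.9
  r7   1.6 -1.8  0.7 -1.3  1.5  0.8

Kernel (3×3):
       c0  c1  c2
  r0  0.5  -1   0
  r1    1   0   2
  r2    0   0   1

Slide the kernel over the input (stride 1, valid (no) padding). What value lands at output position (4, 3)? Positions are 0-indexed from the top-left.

The receptive field on the input at this output position is [2.6 3.9 3 / 2 0.7 3.7 / 2.5 3.6 -2.9]. Elementwise product with the kernel and sum: 2.6·0.5 + 3.9·-1 + 2·1 + 3.7·2 + -2.9·1.

3.9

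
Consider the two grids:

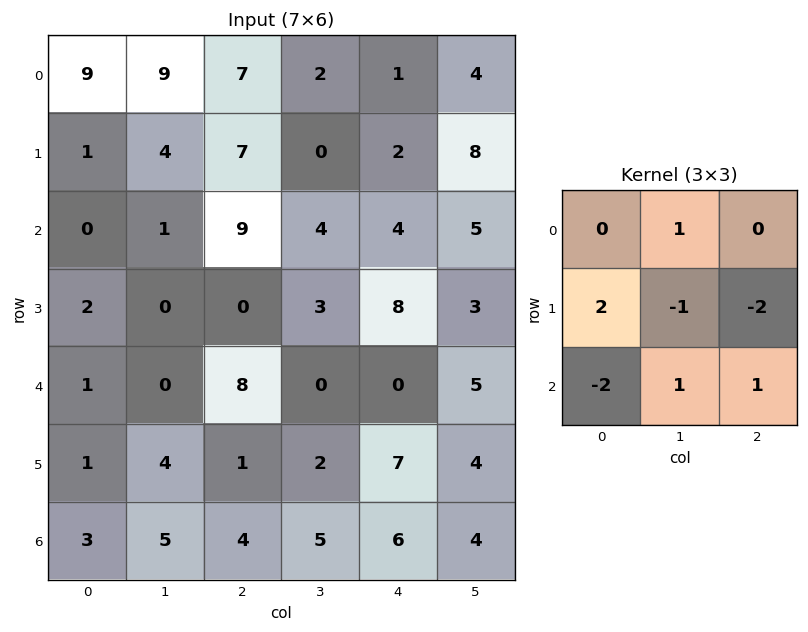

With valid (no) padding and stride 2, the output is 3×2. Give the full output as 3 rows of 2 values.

Output[0,0]: The receptive field on the input at this output position is [9 9 7 / 1 4 7 / 0 1 9]. Elementwise product with the kernel and sum: 9·1 + 1·2 + 4·-1 + 7·-2 + 0·-2 + 1·1 + 9·1.

3 2
11 -31
-1 -11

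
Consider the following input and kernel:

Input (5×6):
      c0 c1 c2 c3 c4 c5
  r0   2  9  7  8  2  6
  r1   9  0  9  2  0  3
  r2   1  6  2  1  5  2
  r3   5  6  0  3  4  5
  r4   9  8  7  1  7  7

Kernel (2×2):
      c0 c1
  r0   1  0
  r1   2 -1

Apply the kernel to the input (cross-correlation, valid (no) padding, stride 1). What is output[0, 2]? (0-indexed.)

23

The receptive field on the input at this output position is [7 8 / 9 2]. Elementwise product with the kernel and sum: 7·1 + 9·2 + 2·-1.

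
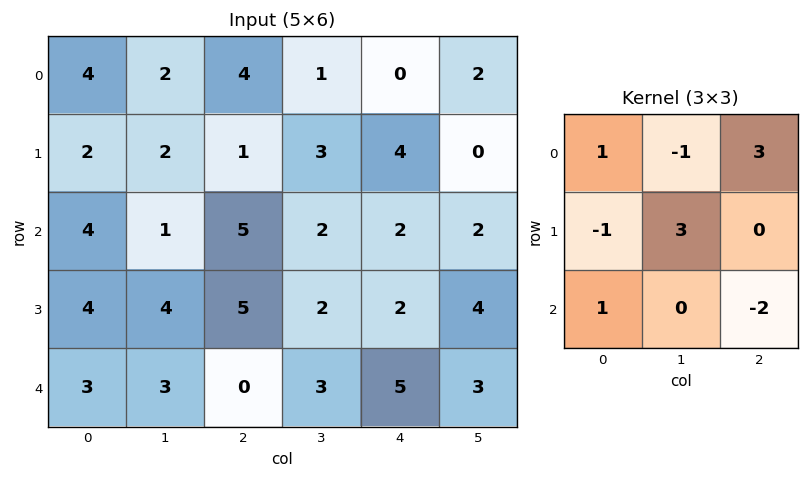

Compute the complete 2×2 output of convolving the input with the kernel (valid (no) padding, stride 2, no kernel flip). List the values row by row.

12 12
29 0

Output[0,0]: The receptive field on the input at this output position is [4 2 4 / 2 2 1 / 4 1 5]. Elementwise product with the kernel and sum: 4·1 + 2·-1 + 4·3 + 2·-1 + 2·3 + 4·1 + 5·-2.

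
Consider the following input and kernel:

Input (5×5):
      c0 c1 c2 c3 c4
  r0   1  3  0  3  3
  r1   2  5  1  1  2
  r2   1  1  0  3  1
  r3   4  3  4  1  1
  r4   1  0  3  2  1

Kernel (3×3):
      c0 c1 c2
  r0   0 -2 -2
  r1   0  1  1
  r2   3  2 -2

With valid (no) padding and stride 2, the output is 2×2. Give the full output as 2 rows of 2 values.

5 -5
2 5

Output[0,0]: The receptive field on the input at this output position is [1 3 0 / 2 5 1 / 1 1 0]. Elementwise product with the kernel and sum: 3·-2 + 0·-2 + 5·1 + 1·1 + 1·3 + 1·2 + 0·-2.
Output[0,1]: The receptive field on the input at this output position is [0 3 3 / 1 1 2 / 0 3 1]. Elementwise product with the kernel and sum: 3·-2 + 3·-2 + 1·1 + 2·1 + 0·3 + 3·2 + 1·-2.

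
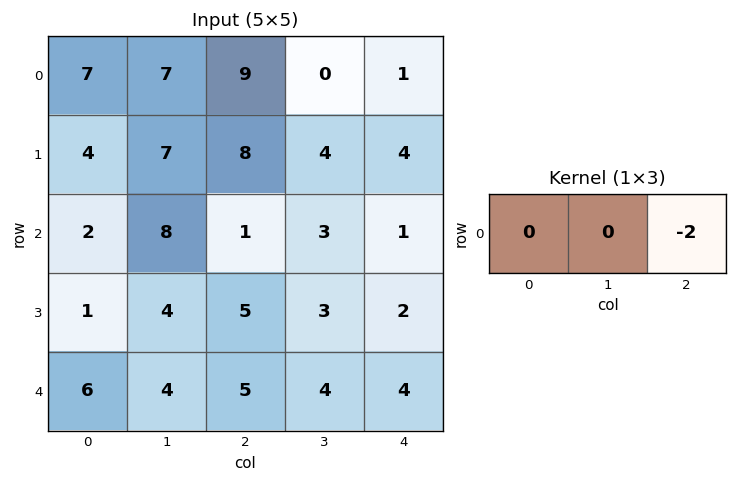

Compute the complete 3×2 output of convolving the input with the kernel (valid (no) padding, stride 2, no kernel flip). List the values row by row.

-18 -2
-2 -2
-10 -8

Output[0,0]: The receptive field on the input at this output position is [7 7 9]. Elementwise product with the kernel and sum: 9·-2.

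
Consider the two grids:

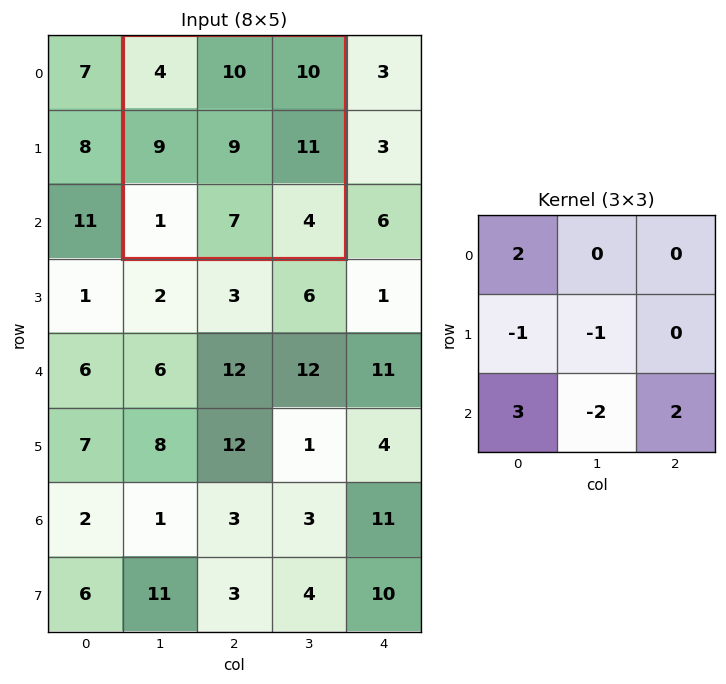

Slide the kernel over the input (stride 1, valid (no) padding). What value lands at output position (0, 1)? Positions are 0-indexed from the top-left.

The receptive field on the input at this output position is [4 10 10 / 9 9 11 / 1 7 4]. Elementwise product with the kernel and sum: 4·2 + 9·-1 + 9·-1 + 1·3 + 7·-2 + 4·2.

-13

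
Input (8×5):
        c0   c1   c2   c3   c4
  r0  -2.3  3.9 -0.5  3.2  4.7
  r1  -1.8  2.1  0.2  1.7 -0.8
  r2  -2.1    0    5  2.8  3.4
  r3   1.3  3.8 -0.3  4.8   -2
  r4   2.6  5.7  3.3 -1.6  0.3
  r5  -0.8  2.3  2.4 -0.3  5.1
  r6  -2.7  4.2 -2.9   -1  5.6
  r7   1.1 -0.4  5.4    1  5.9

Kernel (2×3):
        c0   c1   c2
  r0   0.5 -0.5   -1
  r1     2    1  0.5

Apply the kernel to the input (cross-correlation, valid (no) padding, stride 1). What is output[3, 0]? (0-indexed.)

11.6

The receptive field on the input at this output position is [1.3 3.8 -0.3 / 2.6 5.7 3.3]. Elementwise product with the kernel and sum: 1.3·0.5 + 3.8·-0.5 + -0.3·-1 + 2.6·2 + 5.7·1 + 3.3·0.5.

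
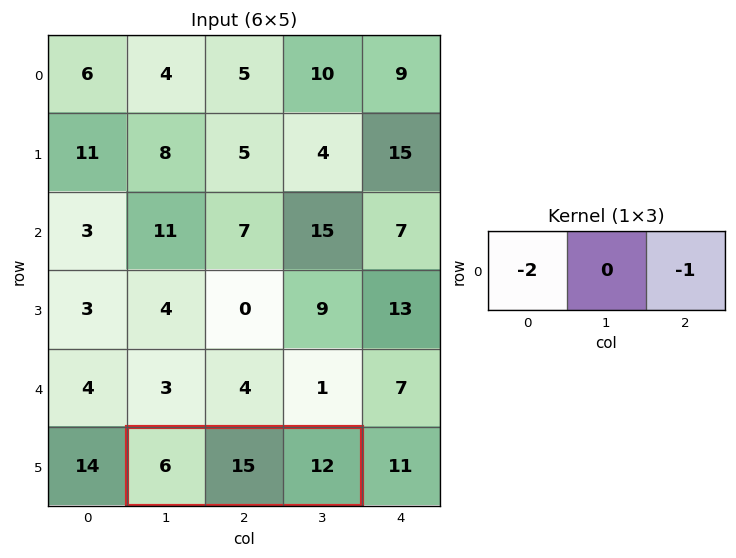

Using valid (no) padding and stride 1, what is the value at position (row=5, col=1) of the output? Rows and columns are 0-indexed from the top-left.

The receptive field on the input at this output position is [6 15 12]. Elementwise product with the kernel and sum: 6·-2 + 12·-1.

-24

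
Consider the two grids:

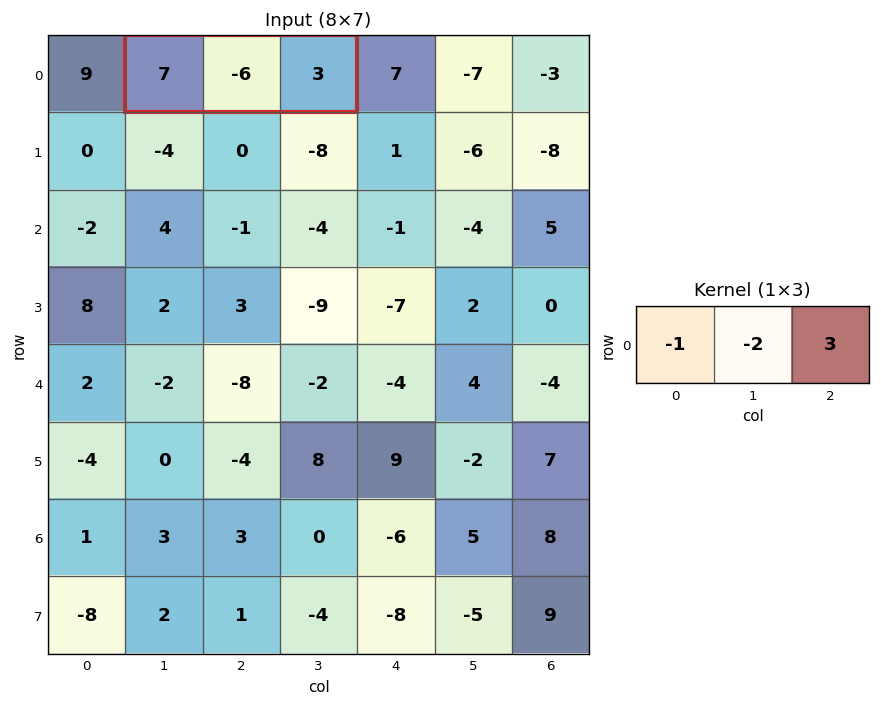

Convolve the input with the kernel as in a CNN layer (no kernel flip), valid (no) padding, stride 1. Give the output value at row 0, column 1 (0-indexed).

14

The receptive field on the input at this output position is [7 -6 3]. Elementwise product with the kernel and sum: 7·-1 + -6·-2 + 3·3.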